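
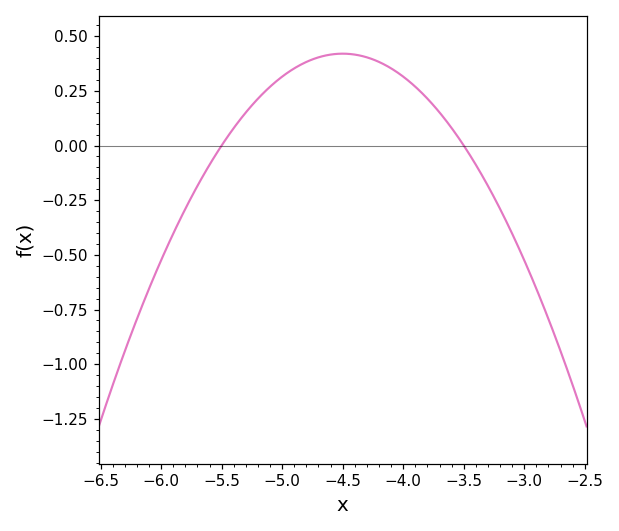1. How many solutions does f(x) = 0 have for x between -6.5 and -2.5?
2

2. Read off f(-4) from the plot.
0.32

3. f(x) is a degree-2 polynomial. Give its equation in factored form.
y = -0.42(x + 5.5)(x + 3.5)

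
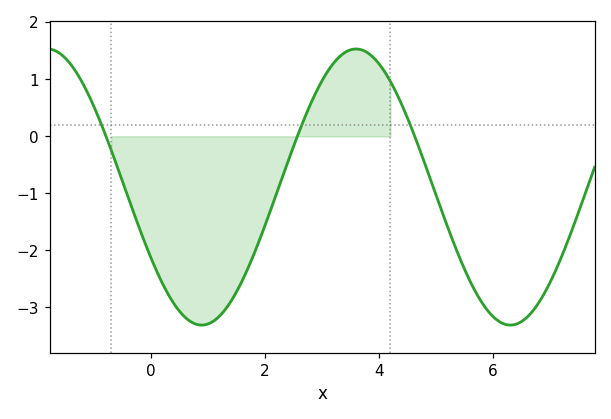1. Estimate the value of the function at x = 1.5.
-2.72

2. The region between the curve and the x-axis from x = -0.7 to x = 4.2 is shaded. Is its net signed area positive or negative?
negative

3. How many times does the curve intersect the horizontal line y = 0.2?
3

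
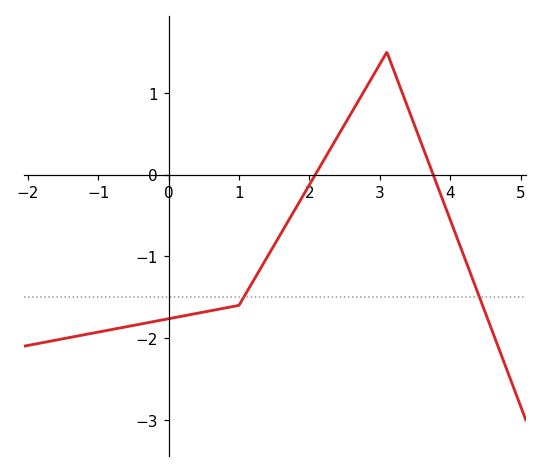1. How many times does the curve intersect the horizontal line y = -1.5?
2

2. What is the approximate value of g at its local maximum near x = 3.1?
1.5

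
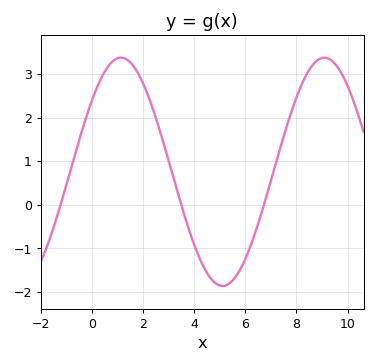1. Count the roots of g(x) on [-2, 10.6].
3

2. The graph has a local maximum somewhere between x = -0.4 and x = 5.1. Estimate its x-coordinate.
1.2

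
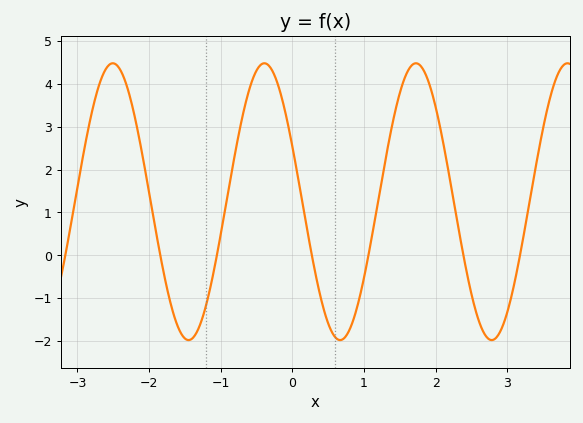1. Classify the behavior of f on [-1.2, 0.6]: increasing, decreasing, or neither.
neither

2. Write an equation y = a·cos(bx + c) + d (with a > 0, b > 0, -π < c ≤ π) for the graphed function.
y = 3.23cos(3x + 1.2) + 1.25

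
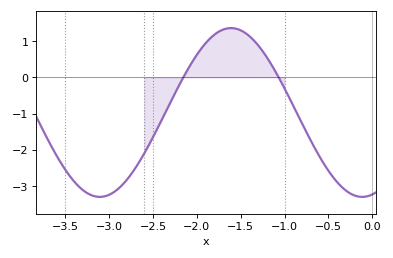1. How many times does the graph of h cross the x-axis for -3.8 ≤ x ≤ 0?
2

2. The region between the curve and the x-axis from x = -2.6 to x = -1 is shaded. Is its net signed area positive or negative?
positive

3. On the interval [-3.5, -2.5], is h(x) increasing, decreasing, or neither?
neither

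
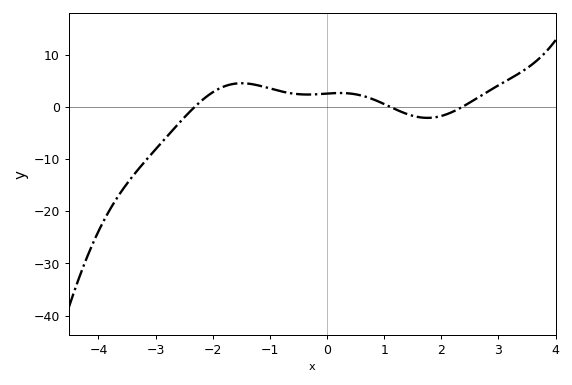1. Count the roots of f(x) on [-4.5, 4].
3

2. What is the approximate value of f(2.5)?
1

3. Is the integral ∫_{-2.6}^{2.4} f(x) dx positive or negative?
positive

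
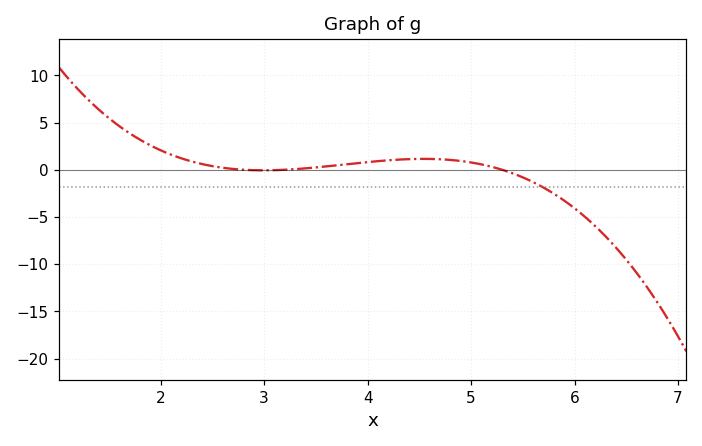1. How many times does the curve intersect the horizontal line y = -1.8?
1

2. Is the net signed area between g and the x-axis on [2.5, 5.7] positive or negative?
positive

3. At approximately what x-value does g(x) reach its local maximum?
4.5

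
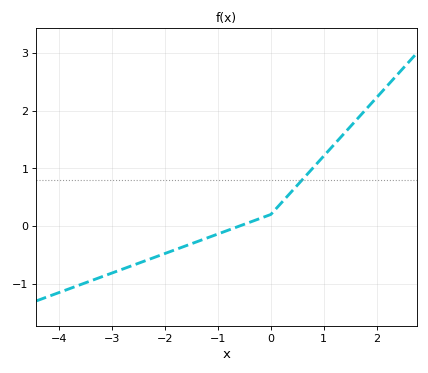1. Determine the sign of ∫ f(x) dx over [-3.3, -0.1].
negative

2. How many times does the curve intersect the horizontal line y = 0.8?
1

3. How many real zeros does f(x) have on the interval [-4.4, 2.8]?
1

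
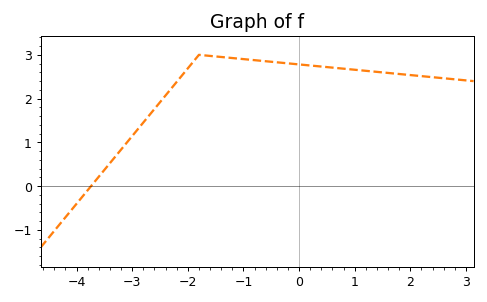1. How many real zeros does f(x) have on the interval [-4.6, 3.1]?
1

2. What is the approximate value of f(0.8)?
2.68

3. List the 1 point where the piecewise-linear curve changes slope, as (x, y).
(-1.8, 3)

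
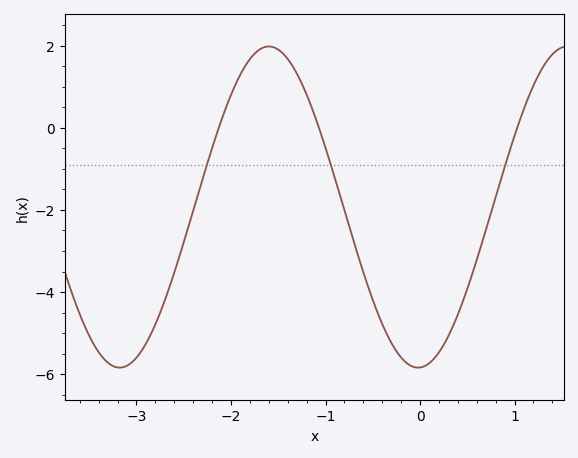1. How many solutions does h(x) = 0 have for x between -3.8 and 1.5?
3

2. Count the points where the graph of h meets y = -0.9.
3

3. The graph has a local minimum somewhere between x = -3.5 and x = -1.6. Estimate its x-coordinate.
-3.2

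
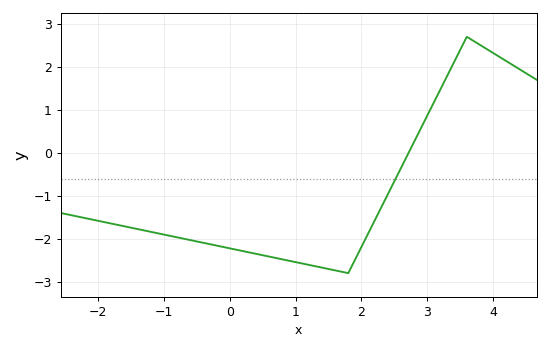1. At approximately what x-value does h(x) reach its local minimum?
1.8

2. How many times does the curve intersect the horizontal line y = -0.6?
1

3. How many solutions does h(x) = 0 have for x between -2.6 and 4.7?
1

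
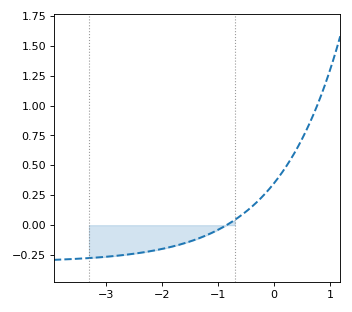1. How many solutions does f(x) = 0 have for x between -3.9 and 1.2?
1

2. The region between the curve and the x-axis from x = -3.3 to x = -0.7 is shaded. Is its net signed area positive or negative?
negative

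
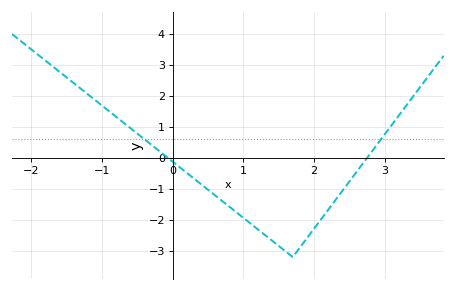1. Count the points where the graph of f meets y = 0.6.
2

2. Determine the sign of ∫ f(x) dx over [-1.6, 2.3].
negative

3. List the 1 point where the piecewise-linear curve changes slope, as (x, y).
(1.7, -3.2)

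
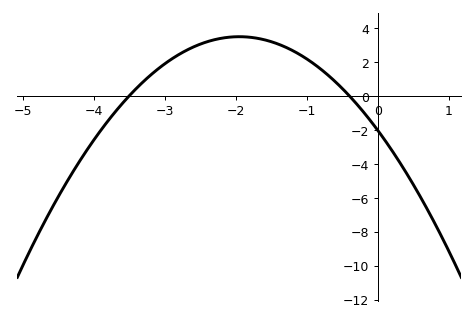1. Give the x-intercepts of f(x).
-3.5, -0.4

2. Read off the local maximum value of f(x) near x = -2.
3.4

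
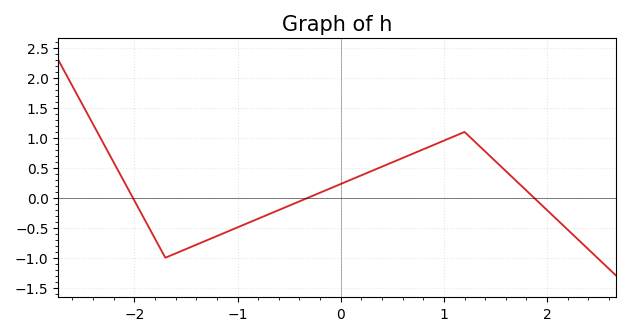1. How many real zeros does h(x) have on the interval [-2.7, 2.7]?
3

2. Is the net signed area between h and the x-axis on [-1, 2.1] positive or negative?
positive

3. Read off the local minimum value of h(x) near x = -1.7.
-0.999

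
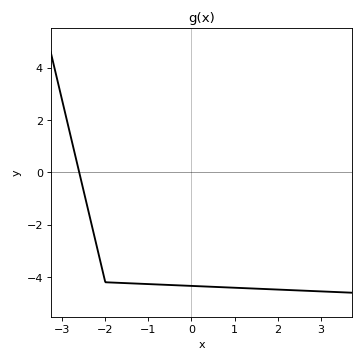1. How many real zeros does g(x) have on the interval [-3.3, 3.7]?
1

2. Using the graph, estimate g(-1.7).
-4.22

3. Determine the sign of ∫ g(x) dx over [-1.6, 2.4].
negative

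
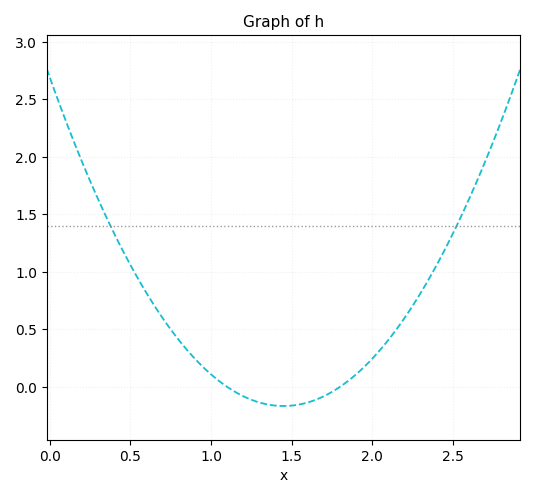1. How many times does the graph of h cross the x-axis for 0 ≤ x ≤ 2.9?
2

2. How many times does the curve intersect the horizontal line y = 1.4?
2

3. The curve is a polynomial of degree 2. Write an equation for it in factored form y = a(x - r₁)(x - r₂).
y = 1.36(x - 1.1)(x - 1.8)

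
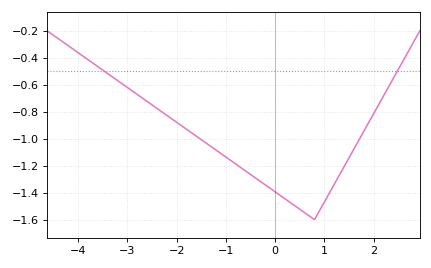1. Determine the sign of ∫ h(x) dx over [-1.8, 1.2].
negative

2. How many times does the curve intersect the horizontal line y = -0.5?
2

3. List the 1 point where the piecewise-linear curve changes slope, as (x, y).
(0.8, -1.6)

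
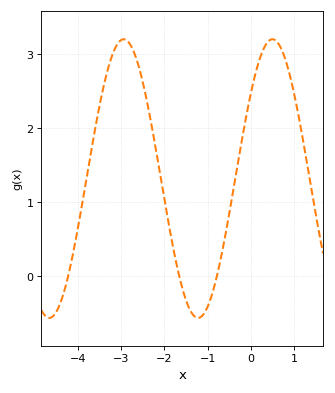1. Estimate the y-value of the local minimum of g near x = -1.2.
-0.56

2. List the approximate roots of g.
-4.23, -1.66, -0.792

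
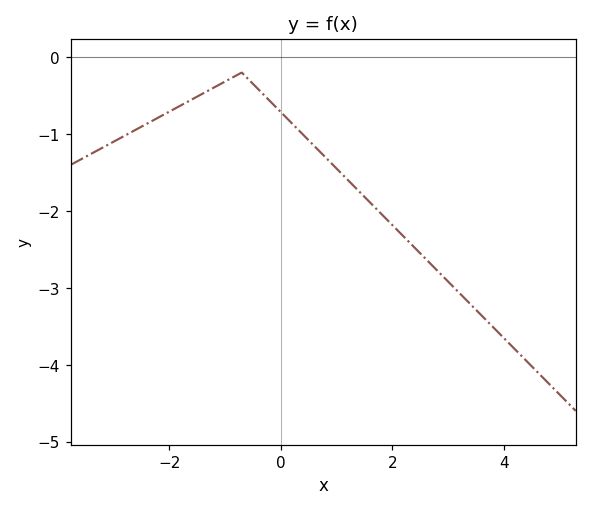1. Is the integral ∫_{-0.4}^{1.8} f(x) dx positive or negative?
negative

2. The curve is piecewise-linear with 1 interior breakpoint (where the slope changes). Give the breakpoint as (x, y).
(-0.7, -0.2)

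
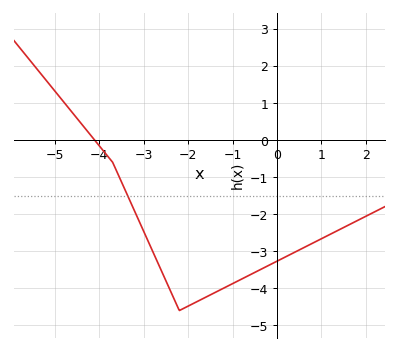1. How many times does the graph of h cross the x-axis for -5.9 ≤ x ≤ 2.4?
1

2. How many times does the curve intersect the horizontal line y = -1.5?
1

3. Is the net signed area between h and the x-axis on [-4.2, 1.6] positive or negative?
negative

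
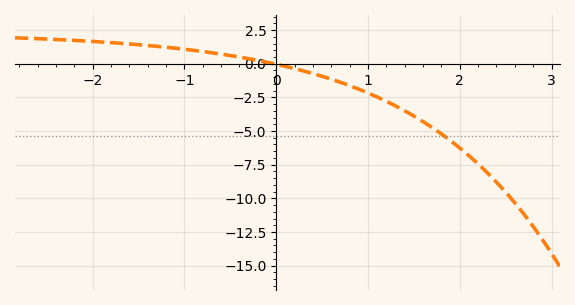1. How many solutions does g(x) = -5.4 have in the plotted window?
1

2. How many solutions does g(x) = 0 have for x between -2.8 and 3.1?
1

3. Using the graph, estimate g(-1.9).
1.6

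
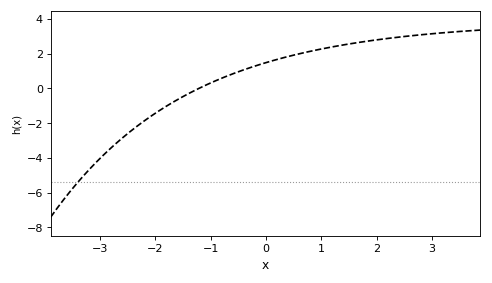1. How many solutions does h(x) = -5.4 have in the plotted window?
1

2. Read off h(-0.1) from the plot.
1.4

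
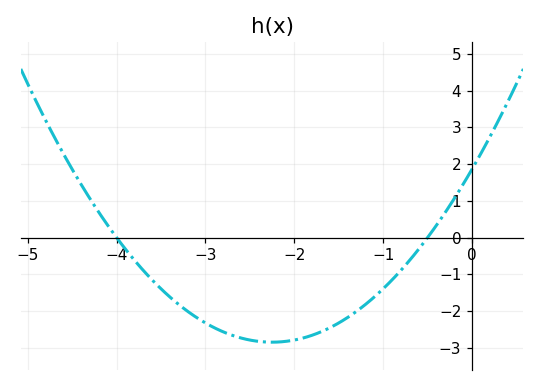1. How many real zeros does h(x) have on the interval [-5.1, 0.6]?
2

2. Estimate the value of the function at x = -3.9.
-0.3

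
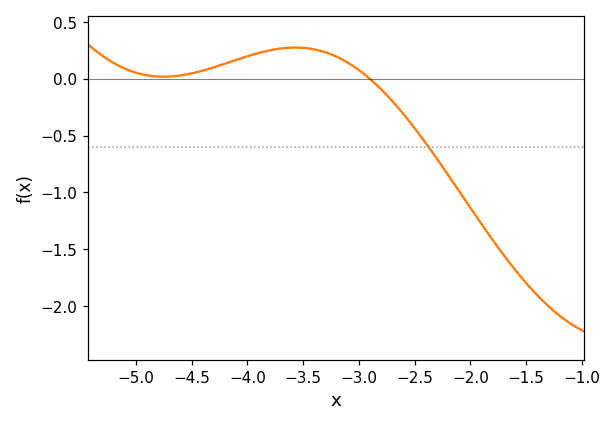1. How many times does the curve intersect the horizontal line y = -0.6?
1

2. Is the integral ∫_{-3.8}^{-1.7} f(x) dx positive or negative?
negative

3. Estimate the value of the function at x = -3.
0.1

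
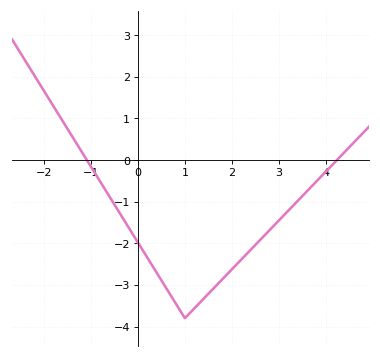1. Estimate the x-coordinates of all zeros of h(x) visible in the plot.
-1, 4.2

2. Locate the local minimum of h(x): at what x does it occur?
1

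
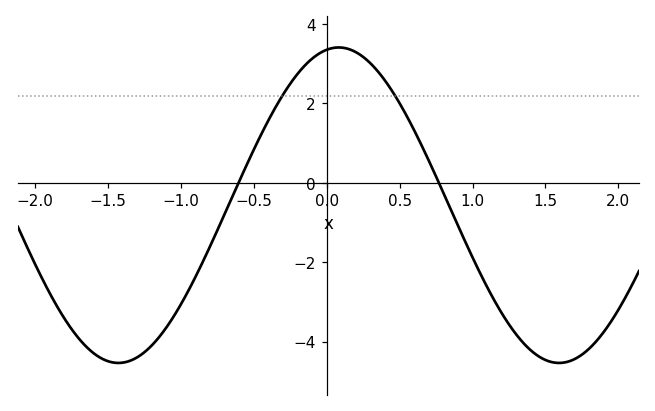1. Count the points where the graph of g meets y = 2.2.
2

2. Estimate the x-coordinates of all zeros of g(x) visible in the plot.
-0.605, 0.77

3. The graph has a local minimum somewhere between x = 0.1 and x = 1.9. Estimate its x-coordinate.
1.59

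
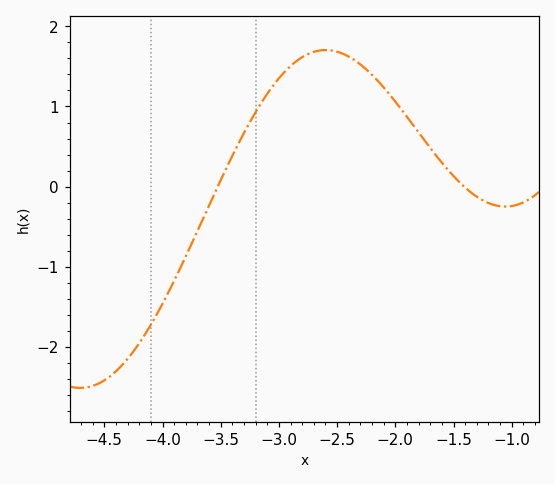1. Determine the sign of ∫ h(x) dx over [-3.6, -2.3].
positive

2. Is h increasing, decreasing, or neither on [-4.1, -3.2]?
increasing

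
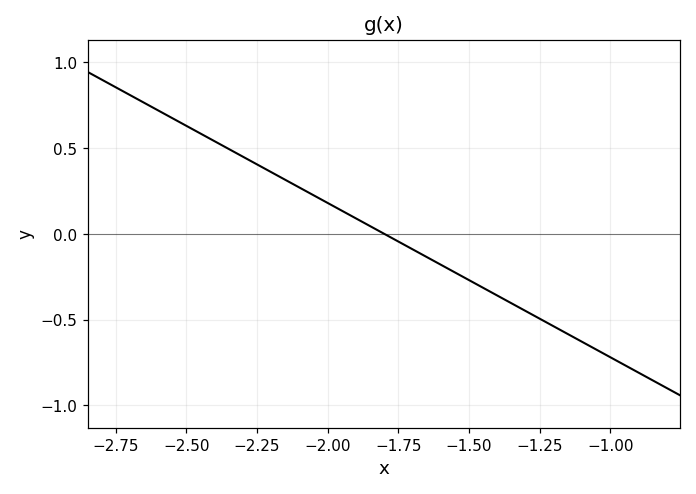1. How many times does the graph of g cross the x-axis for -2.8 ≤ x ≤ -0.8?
1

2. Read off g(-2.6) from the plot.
0.7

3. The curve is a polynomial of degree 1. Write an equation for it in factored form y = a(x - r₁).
y = -0.9(x + 1.8)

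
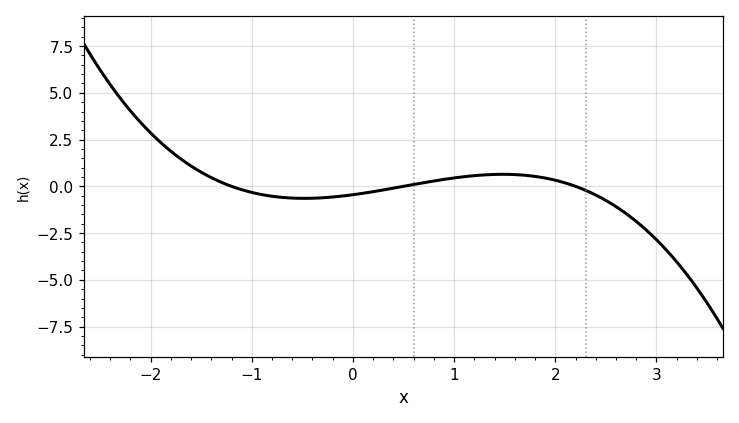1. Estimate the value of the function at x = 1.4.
0.6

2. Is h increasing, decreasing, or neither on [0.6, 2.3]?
neither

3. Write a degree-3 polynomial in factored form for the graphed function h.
y = -0.34(x + 1.2)(x - 0.5)(x - 2.2)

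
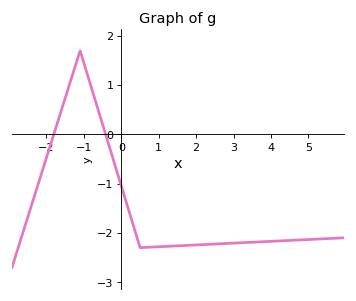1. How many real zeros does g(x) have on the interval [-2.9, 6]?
2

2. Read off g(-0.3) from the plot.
-0.3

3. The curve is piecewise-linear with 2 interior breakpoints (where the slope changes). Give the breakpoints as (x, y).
(-1.1, 1.7); (0.5, -2.3)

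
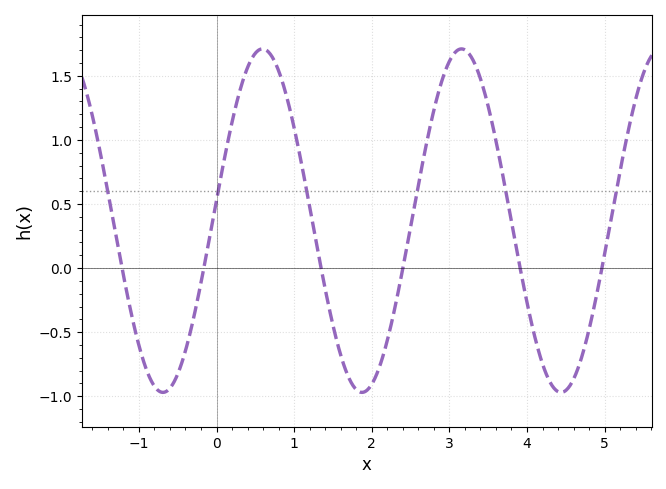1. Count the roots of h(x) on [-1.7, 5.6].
6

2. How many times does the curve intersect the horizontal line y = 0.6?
6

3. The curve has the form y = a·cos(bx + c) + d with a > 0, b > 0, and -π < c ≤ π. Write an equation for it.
y = 1.34cos(2.5x - 1.4) + 0.37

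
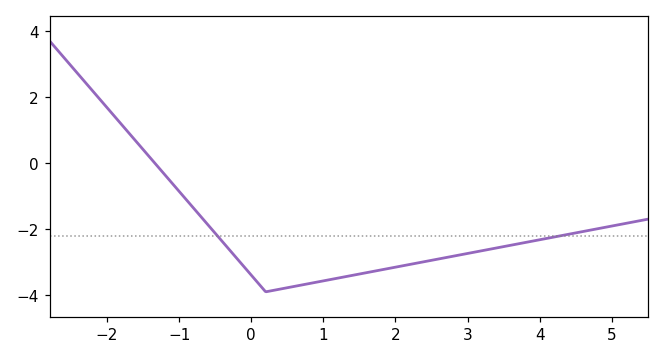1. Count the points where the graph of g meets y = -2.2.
2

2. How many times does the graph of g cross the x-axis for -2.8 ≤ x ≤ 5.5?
1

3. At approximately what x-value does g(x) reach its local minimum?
0.202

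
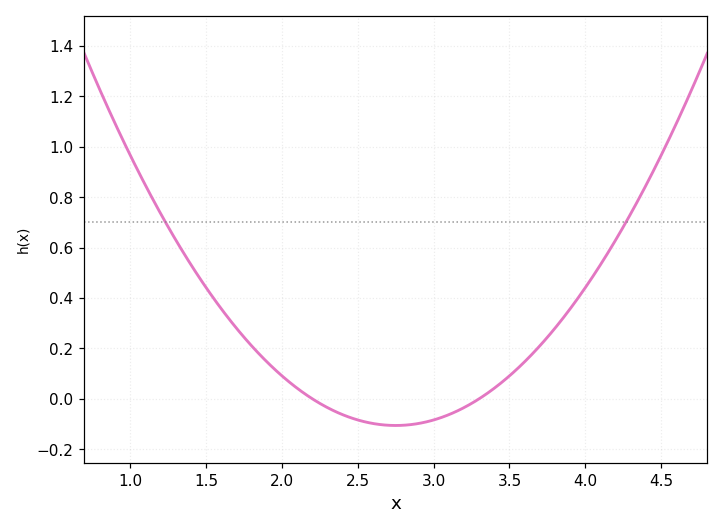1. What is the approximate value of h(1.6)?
0.36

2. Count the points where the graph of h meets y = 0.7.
2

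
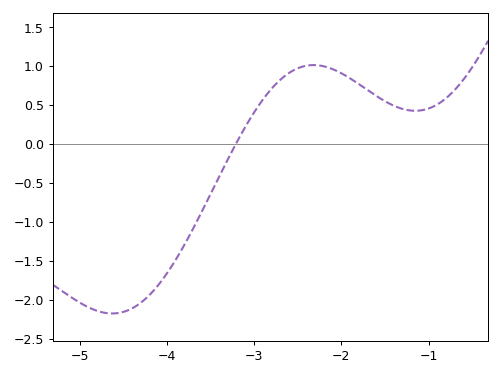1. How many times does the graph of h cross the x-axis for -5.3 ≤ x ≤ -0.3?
1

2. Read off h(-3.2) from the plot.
0.021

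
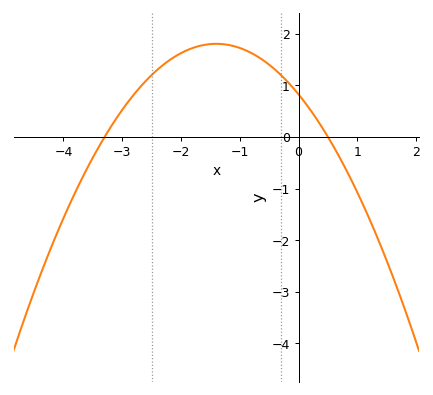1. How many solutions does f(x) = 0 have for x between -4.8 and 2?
2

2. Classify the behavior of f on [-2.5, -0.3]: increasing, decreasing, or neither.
neither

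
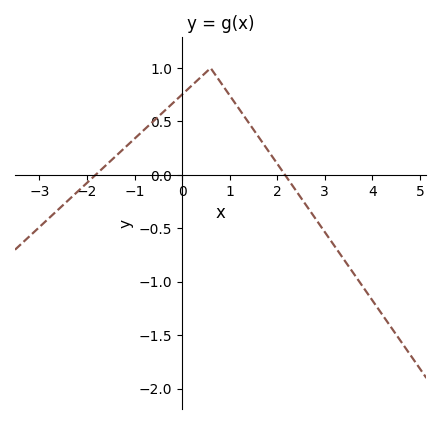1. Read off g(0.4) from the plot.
0.9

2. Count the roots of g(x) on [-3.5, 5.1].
2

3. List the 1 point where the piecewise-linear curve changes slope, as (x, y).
(0.6, 1)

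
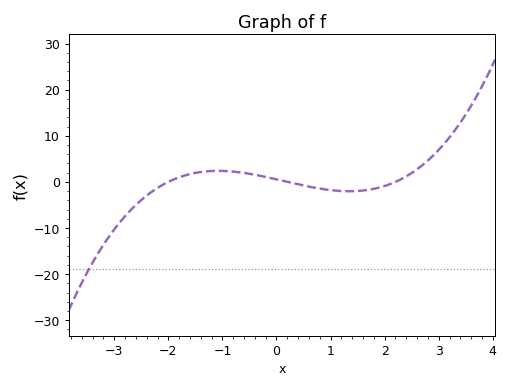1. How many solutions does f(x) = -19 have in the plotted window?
1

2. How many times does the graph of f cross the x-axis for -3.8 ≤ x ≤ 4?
3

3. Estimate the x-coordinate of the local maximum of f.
-1.08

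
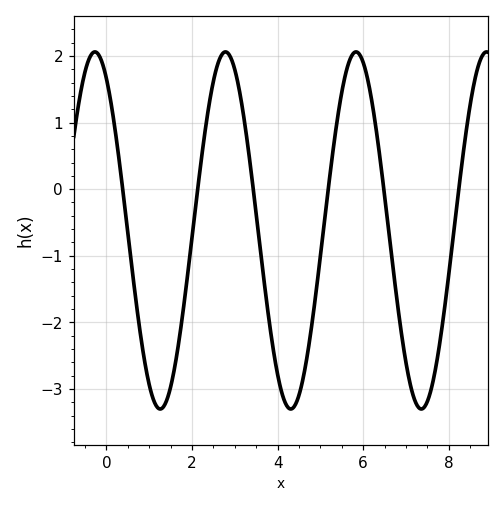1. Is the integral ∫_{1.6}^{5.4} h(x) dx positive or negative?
negative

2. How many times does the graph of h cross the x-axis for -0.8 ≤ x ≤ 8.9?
6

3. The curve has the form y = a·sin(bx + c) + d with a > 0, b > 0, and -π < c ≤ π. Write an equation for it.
y = 2.68sin(2.06x + 2.12) - 0.62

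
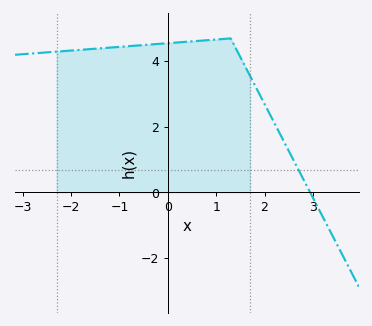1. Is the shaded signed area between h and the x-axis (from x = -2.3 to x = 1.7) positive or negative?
positive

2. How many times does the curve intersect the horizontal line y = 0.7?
1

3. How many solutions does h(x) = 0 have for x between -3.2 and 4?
1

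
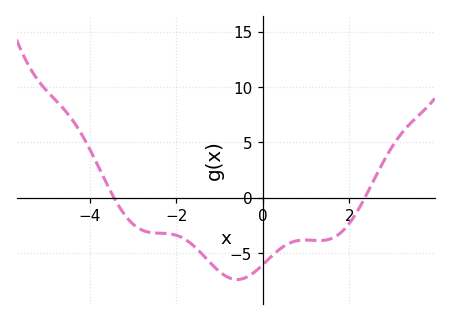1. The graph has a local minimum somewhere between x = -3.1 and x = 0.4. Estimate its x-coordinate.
-0.595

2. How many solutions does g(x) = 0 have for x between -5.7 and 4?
2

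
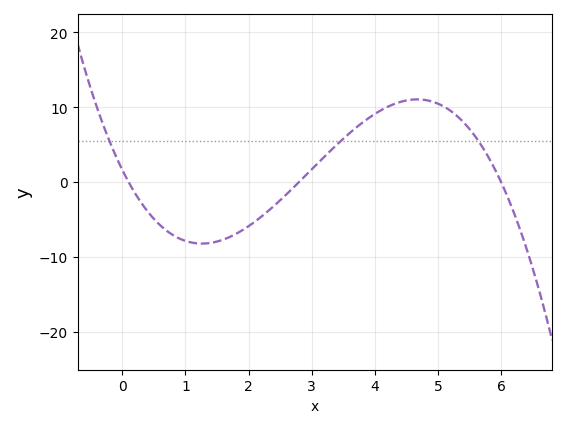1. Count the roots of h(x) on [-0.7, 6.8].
3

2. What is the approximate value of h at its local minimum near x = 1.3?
-8.21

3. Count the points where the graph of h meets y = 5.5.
3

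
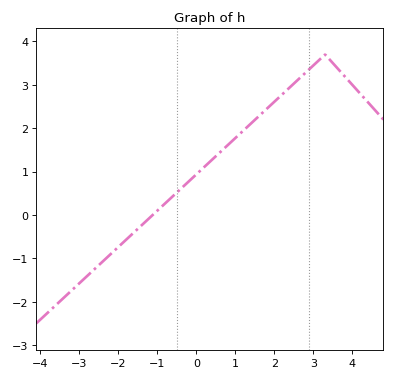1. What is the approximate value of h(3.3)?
3.7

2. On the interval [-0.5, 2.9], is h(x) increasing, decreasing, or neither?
increasing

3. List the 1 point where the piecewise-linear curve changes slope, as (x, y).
(3.3, 3.7)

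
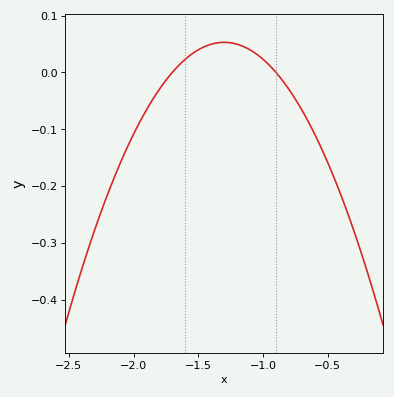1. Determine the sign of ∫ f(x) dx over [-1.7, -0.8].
positive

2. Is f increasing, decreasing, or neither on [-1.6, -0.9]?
neither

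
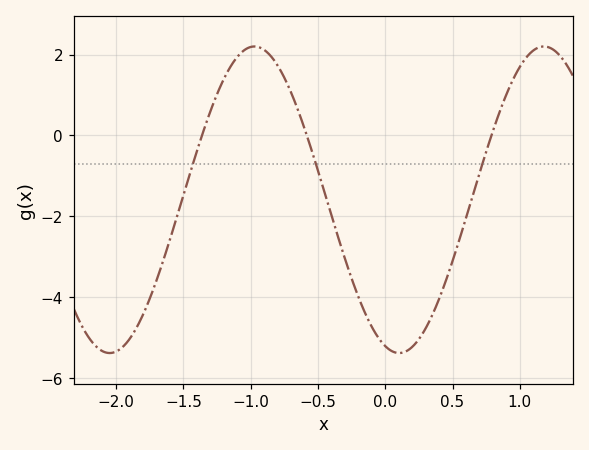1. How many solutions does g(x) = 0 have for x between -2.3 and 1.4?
3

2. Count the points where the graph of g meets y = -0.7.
3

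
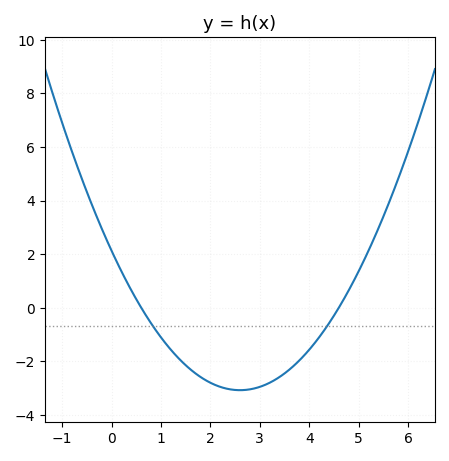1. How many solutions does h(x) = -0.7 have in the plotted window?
2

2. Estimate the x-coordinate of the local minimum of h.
2.6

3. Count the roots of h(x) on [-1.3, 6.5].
2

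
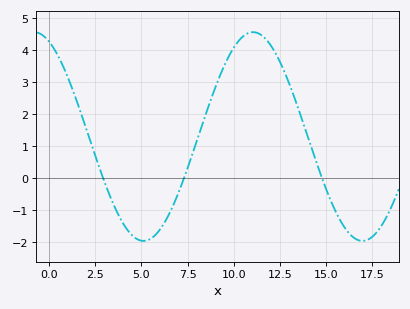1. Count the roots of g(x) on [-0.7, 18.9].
3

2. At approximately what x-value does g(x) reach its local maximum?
11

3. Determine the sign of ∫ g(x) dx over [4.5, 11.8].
positive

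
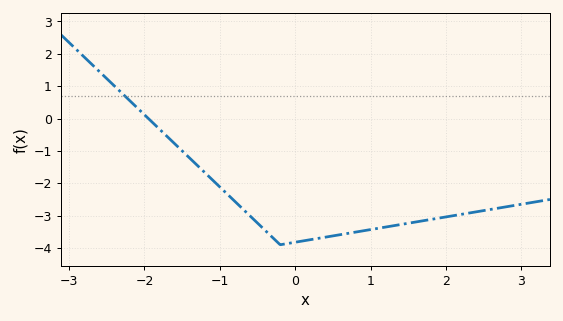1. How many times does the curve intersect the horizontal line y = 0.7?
1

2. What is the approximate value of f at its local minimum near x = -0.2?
-3.9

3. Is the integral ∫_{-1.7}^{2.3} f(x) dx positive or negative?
negative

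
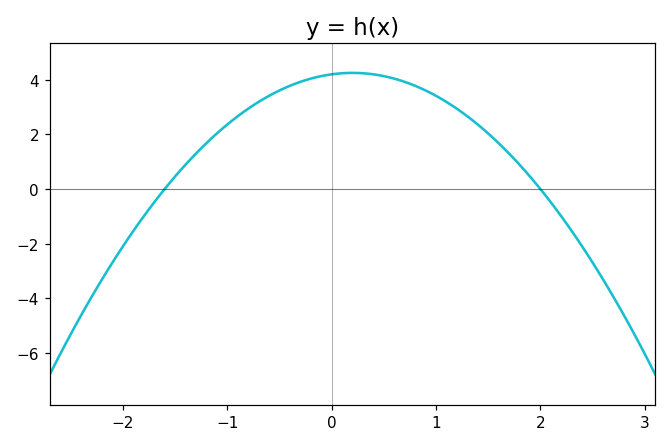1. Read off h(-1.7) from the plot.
-0.485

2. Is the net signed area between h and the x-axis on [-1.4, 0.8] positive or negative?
positive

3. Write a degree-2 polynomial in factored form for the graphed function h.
y = -1.31(x + 1.6)(x - 2)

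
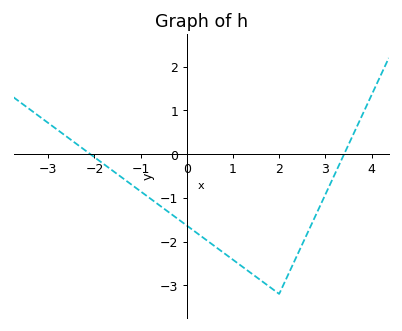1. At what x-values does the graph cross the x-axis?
-2.09, 3.41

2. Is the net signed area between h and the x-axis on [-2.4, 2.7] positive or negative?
negative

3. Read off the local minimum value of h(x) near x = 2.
-3.2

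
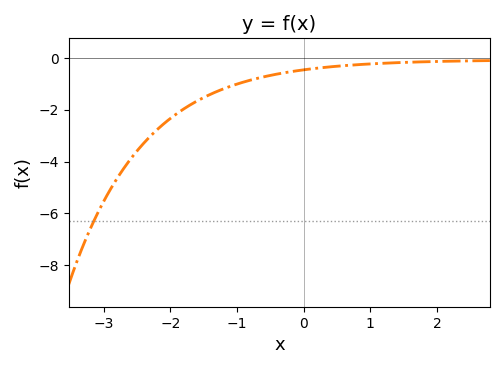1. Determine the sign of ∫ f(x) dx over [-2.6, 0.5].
negative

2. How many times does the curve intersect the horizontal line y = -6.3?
1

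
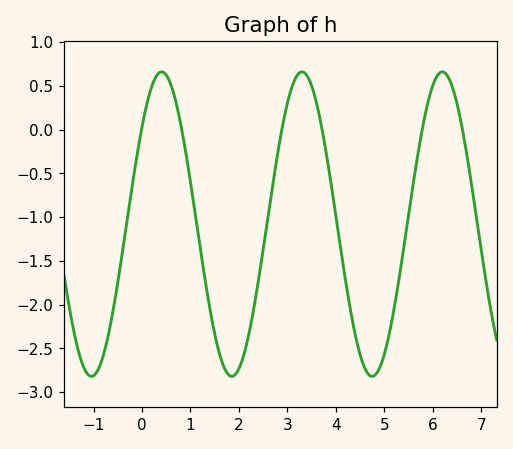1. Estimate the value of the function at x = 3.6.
0.3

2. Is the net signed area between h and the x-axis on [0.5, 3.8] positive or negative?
negative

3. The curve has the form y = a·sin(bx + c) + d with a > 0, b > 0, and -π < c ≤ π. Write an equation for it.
y = 1.74sin(2.2x + 0.69) - 1.08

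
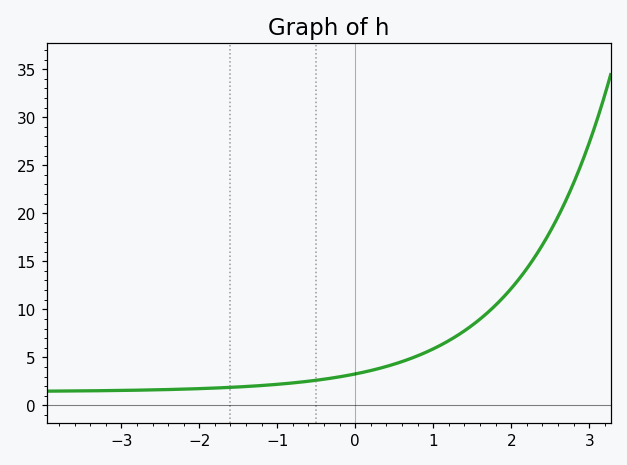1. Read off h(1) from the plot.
6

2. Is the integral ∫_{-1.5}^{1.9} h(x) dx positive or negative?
positive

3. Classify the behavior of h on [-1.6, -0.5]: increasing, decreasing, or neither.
increasing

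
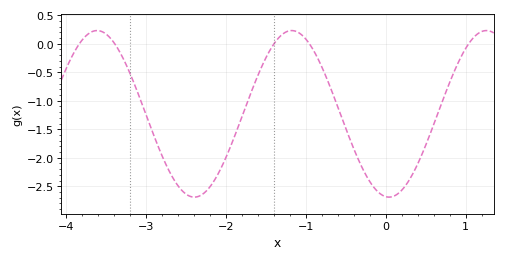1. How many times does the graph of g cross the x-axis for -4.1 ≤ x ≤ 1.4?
5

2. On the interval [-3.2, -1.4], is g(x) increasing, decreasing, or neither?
neither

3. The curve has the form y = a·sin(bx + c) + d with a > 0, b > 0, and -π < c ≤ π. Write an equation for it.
y = 1.46sin(2.58x - 1.68) - 1.23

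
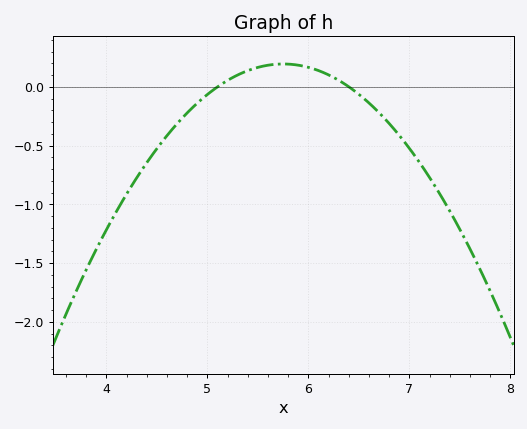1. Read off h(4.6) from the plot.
-0.4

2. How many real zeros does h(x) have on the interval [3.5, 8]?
2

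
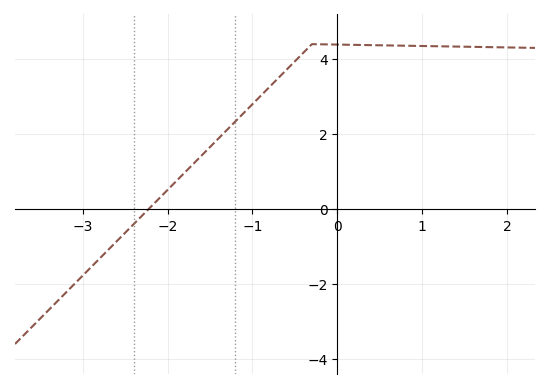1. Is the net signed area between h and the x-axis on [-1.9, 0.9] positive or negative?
positive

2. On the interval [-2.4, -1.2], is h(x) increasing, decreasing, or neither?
increasing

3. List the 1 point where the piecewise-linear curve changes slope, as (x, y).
(-0.3, 4.4)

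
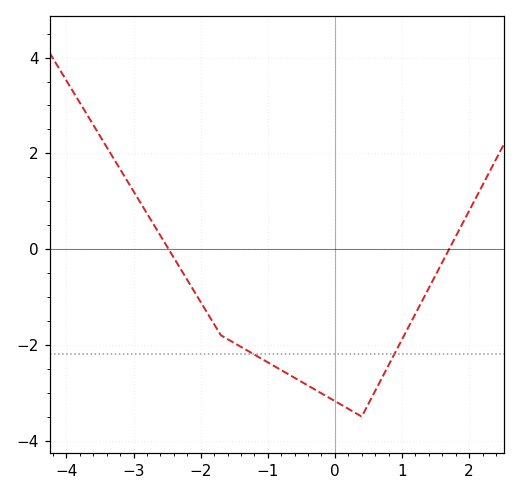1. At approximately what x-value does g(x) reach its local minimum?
0.4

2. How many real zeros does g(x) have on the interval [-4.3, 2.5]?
2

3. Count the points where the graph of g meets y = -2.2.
2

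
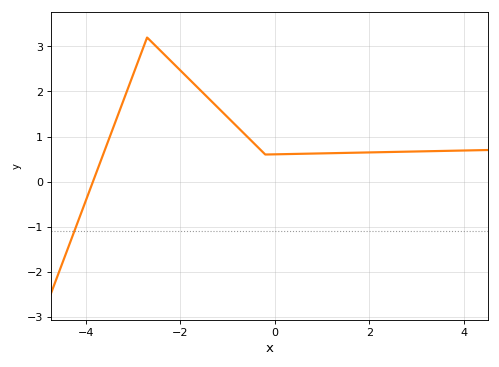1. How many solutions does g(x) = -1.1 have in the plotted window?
1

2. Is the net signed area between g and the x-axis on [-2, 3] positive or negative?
positive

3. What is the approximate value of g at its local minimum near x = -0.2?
0.6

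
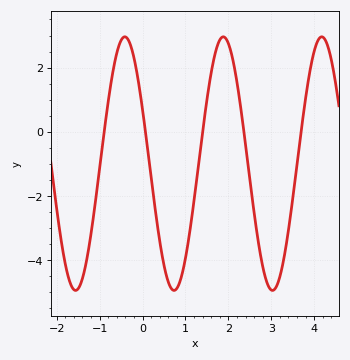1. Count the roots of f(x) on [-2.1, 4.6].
5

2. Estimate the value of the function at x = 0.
0.6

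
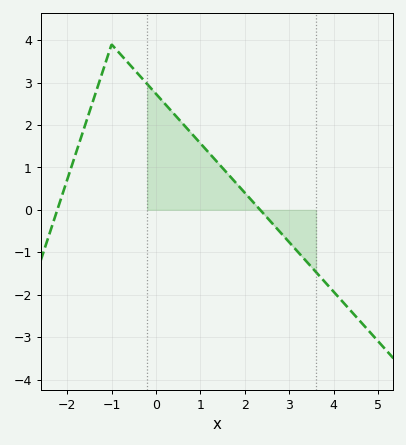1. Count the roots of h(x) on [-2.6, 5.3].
2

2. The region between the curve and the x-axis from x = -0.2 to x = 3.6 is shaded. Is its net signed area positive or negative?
positive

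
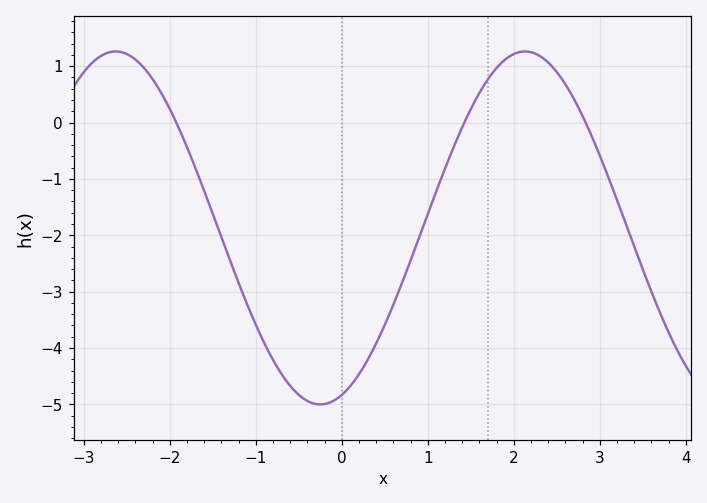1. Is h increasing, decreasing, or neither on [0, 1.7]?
increasing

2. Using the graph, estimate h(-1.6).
-1.2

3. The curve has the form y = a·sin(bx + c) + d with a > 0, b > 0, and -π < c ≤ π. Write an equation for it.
y = 3.13sin(1.3x - 1.2) - 1.87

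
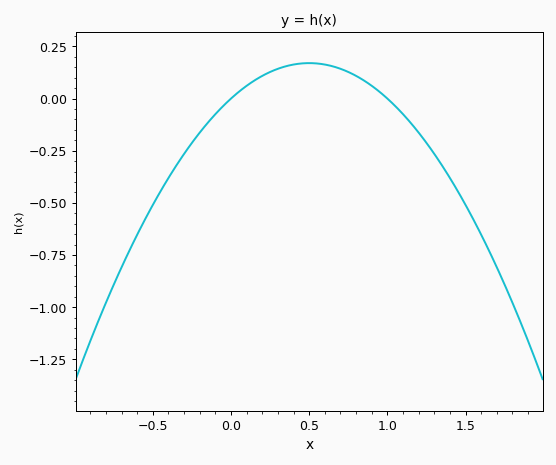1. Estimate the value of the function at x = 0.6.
0.16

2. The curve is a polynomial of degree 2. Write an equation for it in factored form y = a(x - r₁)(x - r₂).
y = -0.68(x - 0)(x - 1)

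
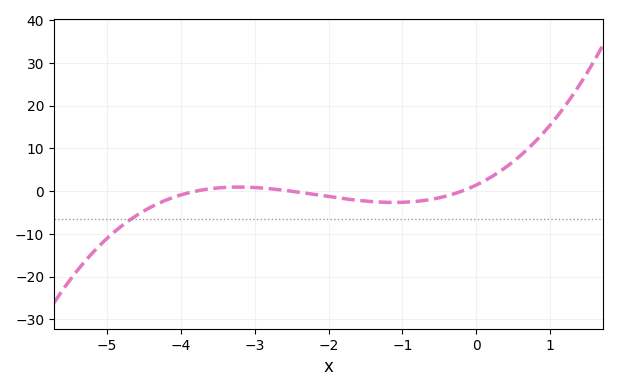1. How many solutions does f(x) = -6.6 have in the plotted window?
1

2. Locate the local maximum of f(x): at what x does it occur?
-3.2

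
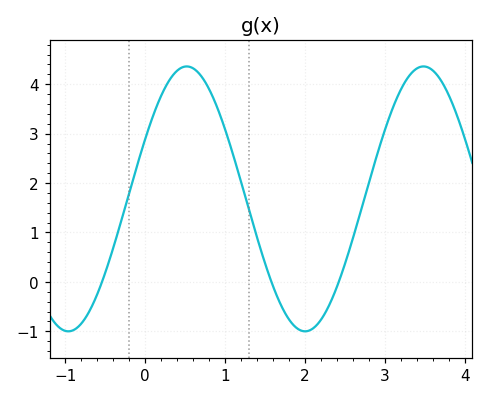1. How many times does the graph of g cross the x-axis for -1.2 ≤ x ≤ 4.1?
3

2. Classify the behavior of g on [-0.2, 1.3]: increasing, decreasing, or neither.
neither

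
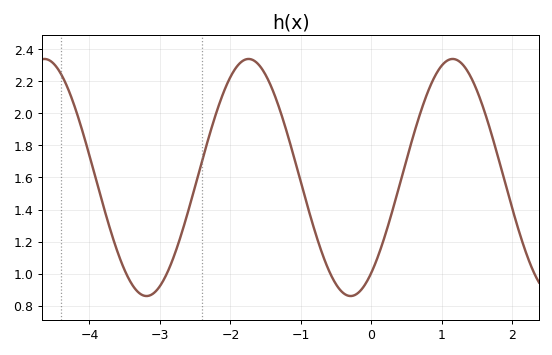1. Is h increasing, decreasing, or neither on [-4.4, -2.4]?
neither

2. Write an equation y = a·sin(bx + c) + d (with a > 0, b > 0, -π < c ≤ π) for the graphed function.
y = 0.74sin(2.17x - 0.932) + 1.6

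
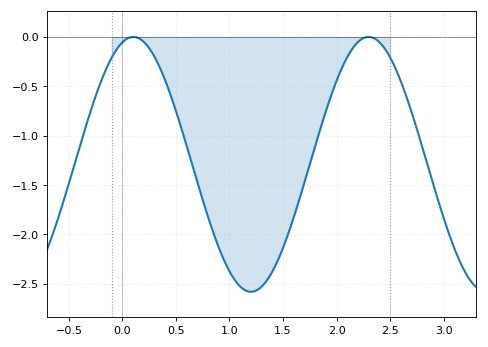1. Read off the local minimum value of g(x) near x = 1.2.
-2.6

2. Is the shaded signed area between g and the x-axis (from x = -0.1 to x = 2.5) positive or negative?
negative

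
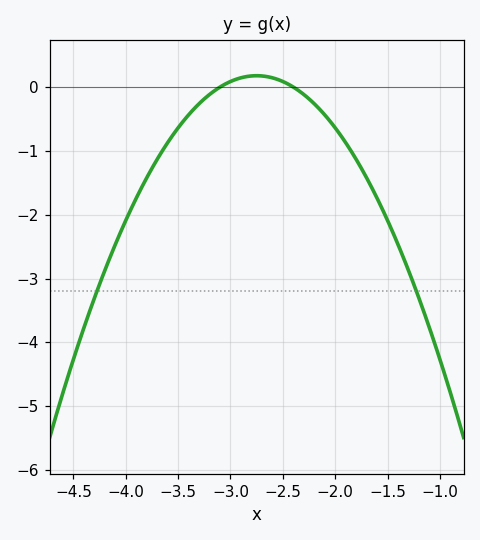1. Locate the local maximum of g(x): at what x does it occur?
-2.8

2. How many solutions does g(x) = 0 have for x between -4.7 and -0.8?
2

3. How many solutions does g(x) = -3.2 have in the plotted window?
2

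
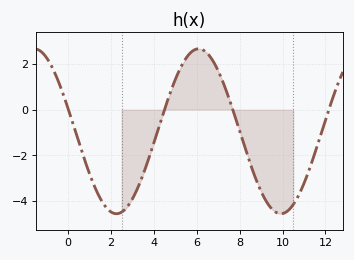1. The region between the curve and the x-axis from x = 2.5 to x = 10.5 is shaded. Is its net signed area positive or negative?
negative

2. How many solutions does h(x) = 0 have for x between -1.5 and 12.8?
4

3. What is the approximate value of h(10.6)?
-4.02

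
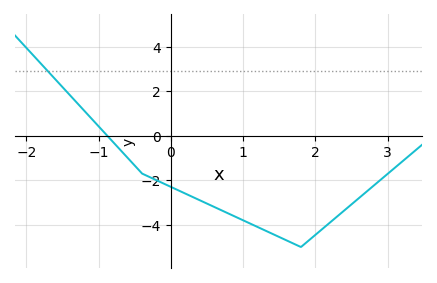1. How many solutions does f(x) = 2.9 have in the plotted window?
1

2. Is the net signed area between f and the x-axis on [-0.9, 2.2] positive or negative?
negative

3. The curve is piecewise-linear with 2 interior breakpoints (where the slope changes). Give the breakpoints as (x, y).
(-0.4, -1.7); (1.8, -5)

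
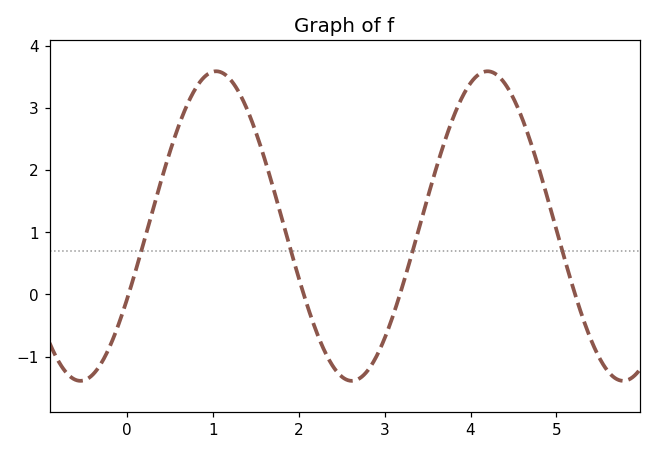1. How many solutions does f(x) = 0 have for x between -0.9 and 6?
4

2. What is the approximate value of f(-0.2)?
-0.8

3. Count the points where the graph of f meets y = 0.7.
4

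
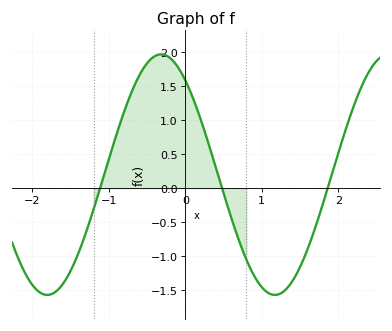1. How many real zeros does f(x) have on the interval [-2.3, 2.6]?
3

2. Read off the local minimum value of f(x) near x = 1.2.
-1.55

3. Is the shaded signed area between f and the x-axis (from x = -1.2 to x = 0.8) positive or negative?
positive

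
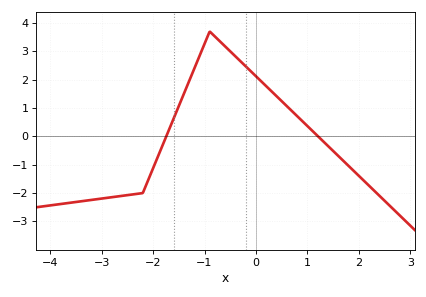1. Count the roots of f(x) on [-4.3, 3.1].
2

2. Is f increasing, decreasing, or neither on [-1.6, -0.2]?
neither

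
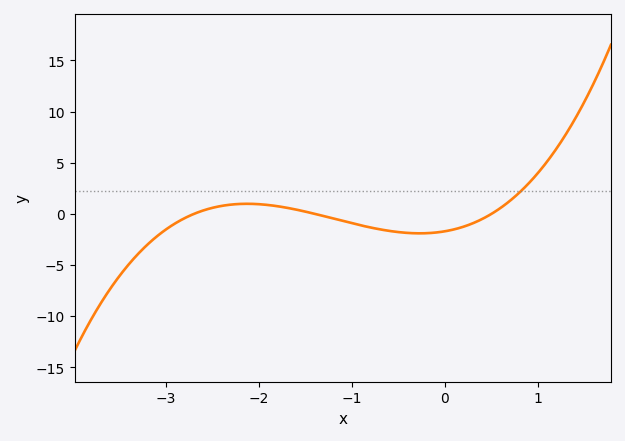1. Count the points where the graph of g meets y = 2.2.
1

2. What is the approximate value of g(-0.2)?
-2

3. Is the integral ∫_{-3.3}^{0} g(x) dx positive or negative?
negative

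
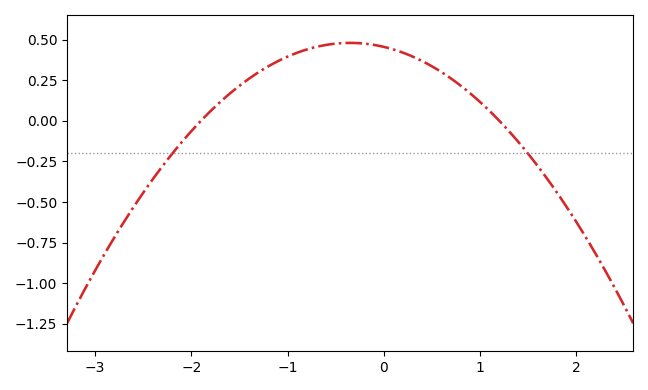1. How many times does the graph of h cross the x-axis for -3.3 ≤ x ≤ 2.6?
2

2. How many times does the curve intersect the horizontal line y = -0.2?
2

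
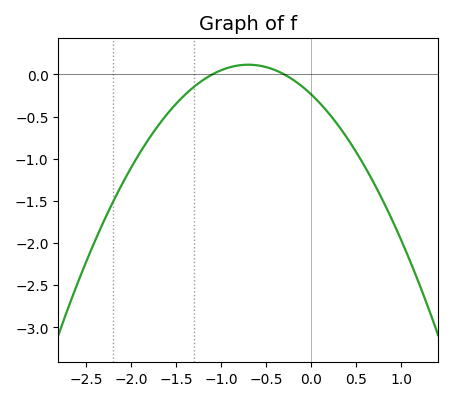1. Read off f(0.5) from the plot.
-0.9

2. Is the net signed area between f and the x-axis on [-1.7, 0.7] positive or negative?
negative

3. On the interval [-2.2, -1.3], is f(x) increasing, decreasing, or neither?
increasing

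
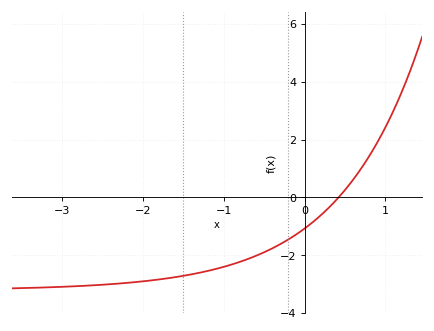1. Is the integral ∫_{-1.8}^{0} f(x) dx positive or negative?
negative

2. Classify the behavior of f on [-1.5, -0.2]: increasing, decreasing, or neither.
increasing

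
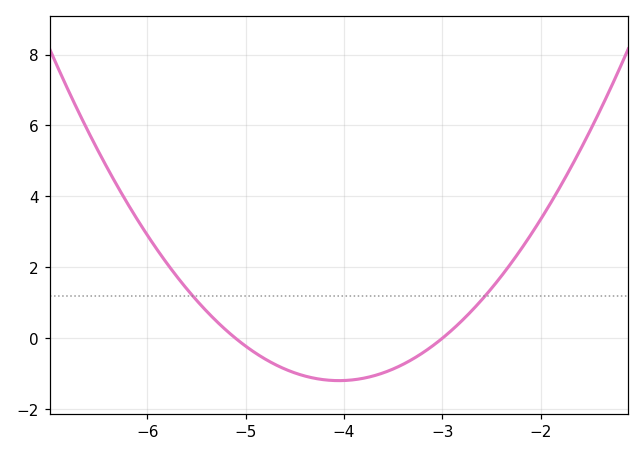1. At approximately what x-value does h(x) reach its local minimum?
-4.05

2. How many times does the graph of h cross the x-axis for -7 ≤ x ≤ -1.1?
2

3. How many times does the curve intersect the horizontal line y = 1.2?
2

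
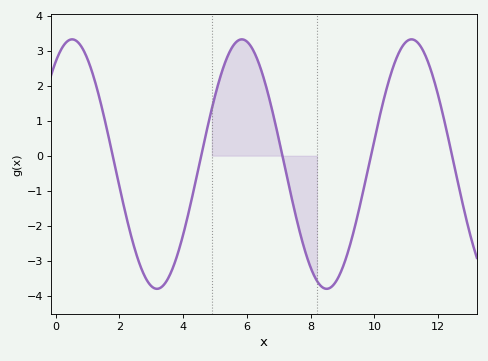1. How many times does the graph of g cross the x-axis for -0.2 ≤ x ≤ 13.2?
5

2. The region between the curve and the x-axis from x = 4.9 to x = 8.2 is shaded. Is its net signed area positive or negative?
positive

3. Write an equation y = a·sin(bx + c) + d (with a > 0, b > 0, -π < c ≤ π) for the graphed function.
y = 3.56sin(1.18x + 0.962) - 0.24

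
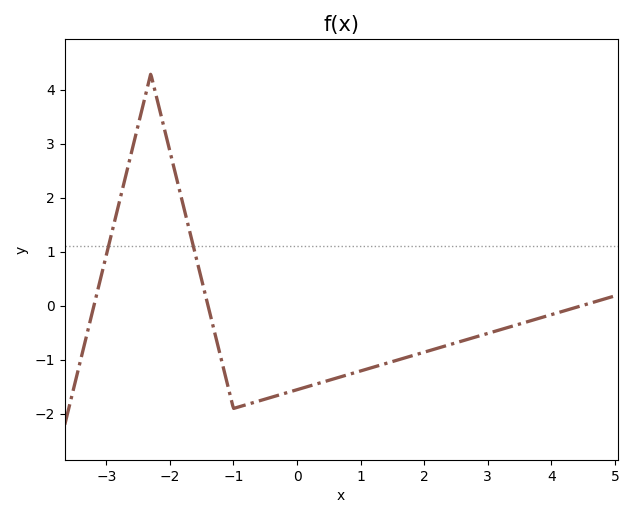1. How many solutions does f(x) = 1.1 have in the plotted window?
2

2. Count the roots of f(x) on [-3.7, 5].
3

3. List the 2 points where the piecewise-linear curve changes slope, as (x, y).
(-2.3, 4.3); (-1, -1.9)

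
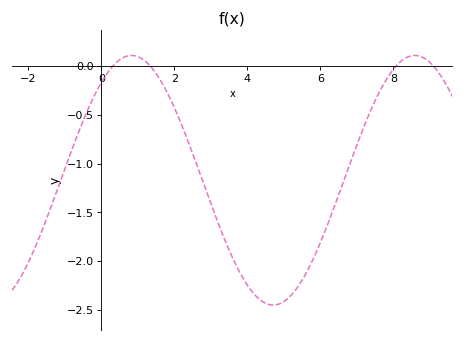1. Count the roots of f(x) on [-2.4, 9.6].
4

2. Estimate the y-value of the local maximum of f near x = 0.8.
0.1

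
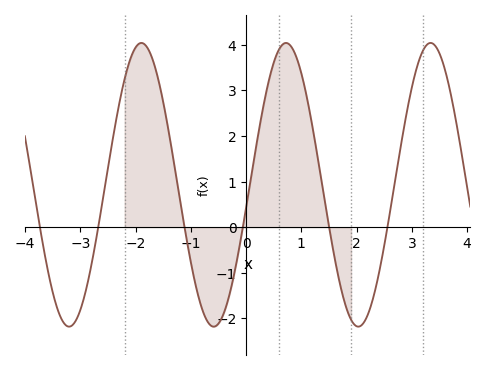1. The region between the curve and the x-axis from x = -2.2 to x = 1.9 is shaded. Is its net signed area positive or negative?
positive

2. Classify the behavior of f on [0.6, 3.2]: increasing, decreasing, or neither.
neither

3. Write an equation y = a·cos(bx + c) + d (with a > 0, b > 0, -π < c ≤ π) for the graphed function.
y = 3.11cos(2.4x - 1.73) + 0.93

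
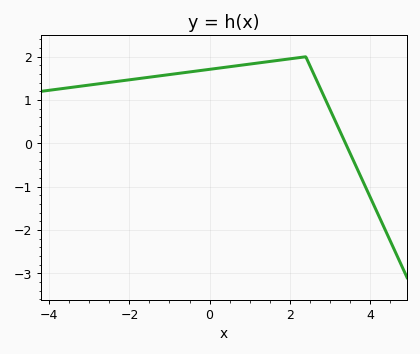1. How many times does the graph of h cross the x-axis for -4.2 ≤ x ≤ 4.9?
1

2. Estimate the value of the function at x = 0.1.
1.72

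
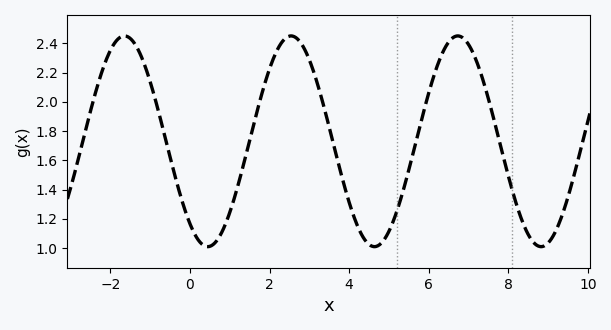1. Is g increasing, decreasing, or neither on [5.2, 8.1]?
neither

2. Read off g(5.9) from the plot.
1.96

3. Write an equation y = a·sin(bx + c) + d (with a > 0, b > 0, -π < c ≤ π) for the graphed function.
y = 0.72sin(1.5x - 2.2) + 1.73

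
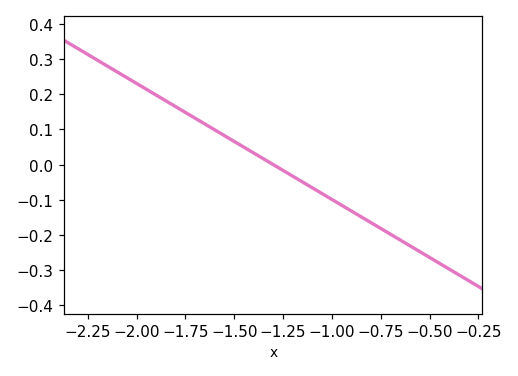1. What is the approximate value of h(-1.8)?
0.165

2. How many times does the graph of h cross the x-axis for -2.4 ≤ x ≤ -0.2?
1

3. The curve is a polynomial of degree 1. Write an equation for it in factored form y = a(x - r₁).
y = -0.33(x + 1.3)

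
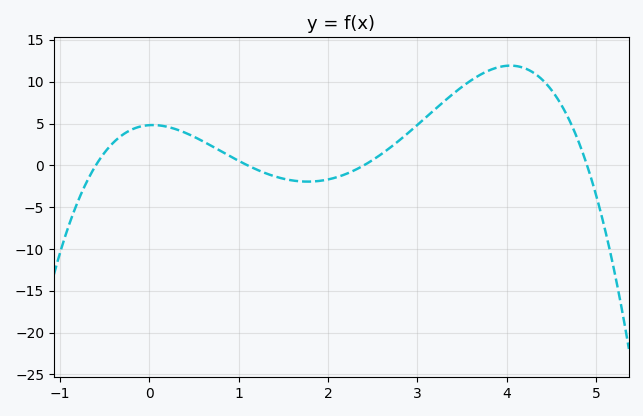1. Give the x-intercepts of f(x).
-0.6, 1.1, 2.4, 4.9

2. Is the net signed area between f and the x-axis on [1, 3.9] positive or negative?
positive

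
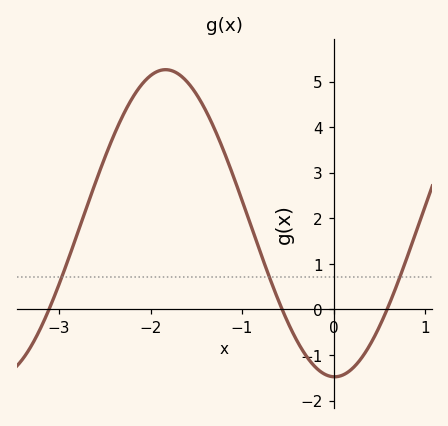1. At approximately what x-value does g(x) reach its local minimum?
0.012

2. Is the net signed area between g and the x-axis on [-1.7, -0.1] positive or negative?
positive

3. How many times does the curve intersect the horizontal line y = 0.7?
3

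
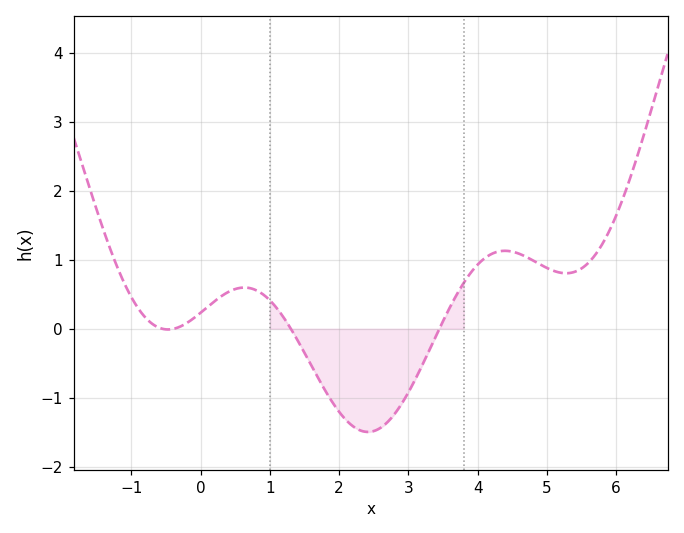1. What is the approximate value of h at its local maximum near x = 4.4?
1.1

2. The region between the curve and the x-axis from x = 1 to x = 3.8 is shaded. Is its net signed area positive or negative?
negative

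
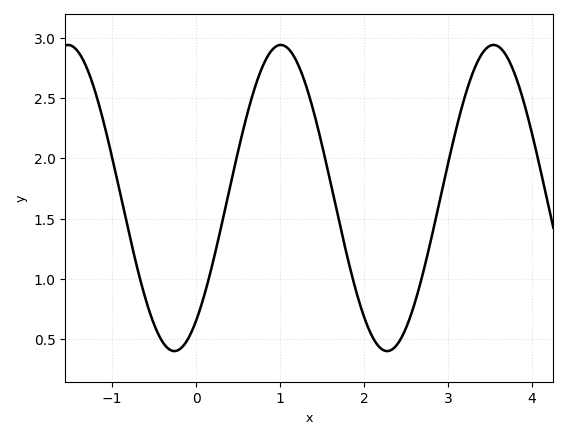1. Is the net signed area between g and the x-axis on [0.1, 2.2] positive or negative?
positive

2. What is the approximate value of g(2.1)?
0.5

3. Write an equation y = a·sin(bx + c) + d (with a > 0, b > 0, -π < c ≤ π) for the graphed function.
y = 1.27sin(2.5x - 0.93) + 1.67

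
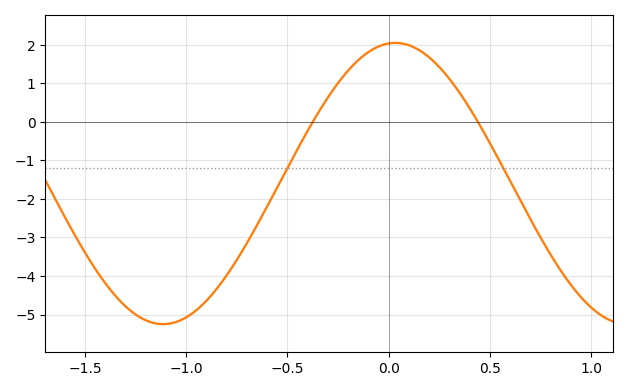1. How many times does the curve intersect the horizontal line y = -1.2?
2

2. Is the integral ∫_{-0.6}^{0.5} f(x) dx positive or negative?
positive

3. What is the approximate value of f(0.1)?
2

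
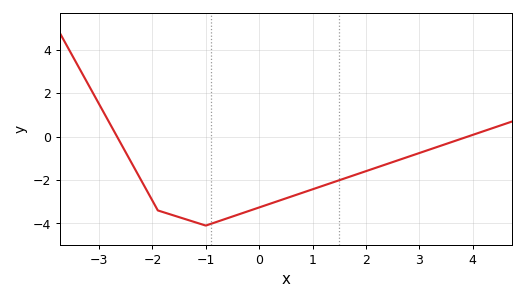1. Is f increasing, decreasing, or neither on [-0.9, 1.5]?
increasing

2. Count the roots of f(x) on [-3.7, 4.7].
2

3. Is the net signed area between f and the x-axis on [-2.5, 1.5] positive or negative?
negative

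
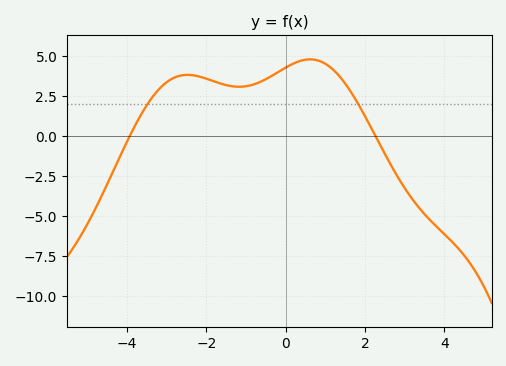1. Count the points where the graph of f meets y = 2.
2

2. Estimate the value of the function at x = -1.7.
3.4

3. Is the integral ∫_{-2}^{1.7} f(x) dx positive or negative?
positive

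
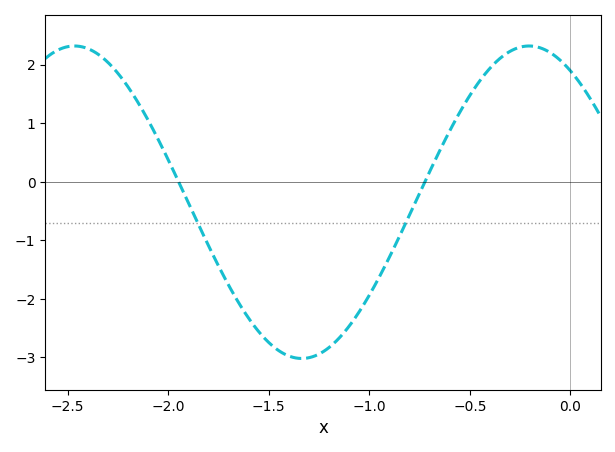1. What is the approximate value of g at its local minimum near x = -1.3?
-3.02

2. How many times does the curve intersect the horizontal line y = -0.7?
2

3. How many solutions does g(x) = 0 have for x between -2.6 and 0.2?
2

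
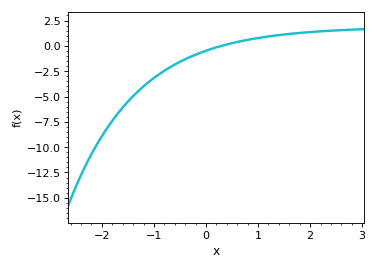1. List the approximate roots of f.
0.3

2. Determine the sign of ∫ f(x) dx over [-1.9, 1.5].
negative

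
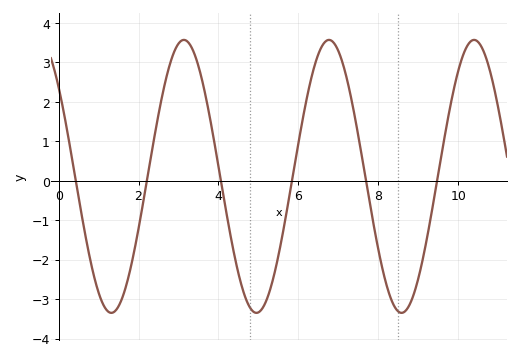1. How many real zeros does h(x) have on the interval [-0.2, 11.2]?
6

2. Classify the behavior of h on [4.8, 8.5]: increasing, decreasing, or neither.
neither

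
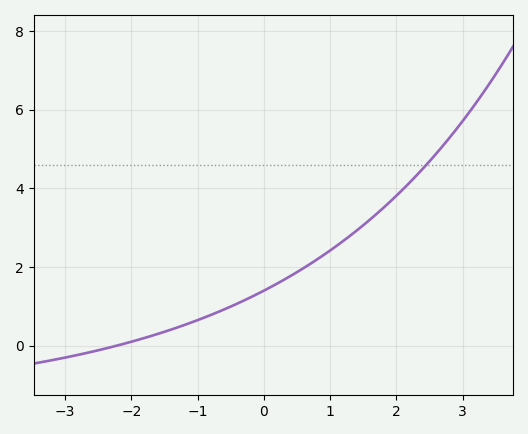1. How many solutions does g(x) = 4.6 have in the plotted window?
1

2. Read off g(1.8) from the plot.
3.5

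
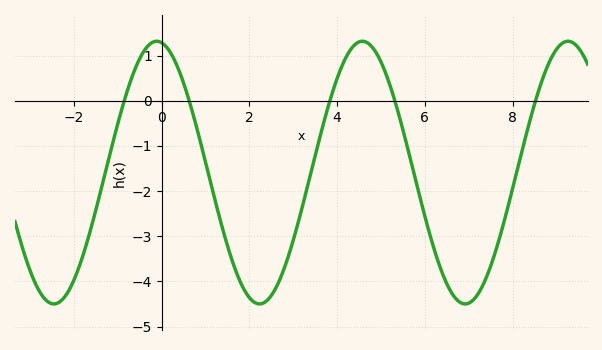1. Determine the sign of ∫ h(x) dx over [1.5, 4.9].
negative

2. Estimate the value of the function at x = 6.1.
-2.91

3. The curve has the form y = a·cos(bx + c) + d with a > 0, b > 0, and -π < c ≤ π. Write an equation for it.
y = 2.91cos(1.34x + 0.152) - 1.59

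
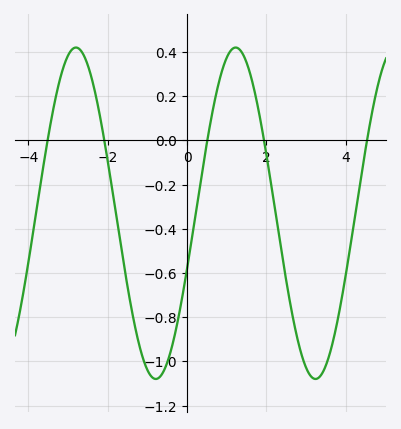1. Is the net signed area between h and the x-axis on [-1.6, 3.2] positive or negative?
negative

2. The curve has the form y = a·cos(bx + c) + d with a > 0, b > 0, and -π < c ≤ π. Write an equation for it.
y = 0.75cos(1.6x - 1.9) - 0.33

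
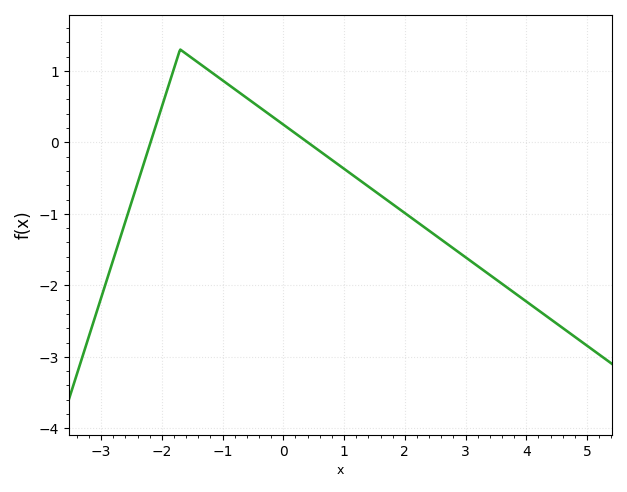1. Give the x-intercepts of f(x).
-2.19, 0.401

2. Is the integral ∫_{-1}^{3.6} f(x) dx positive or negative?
negative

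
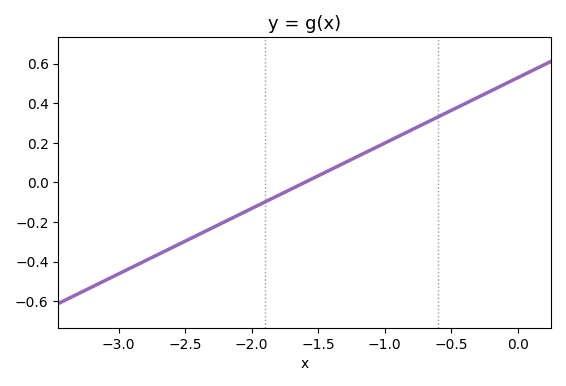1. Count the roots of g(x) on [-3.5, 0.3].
1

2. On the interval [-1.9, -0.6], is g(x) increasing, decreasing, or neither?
increasing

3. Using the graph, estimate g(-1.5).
0.04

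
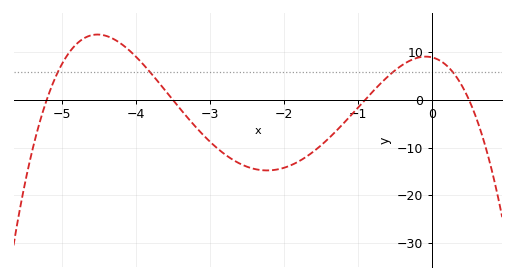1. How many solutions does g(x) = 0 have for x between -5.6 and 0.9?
4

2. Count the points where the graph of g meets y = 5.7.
4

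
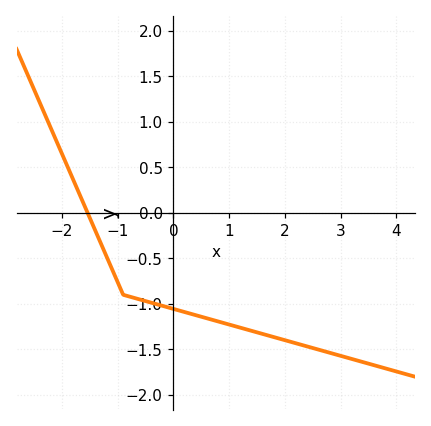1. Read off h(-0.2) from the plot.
-1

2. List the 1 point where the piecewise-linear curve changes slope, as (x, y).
(-0.9, -0.9)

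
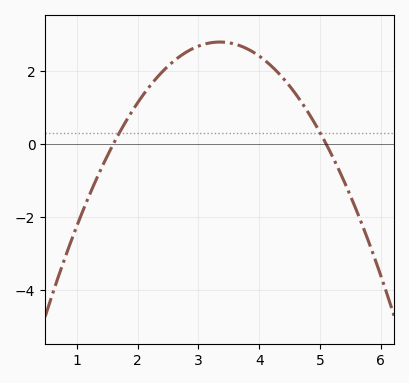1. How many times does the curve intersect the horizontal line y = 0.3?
2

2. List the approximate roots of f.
1.6, 5.1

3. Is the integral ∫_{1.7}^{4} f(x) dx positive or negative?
positive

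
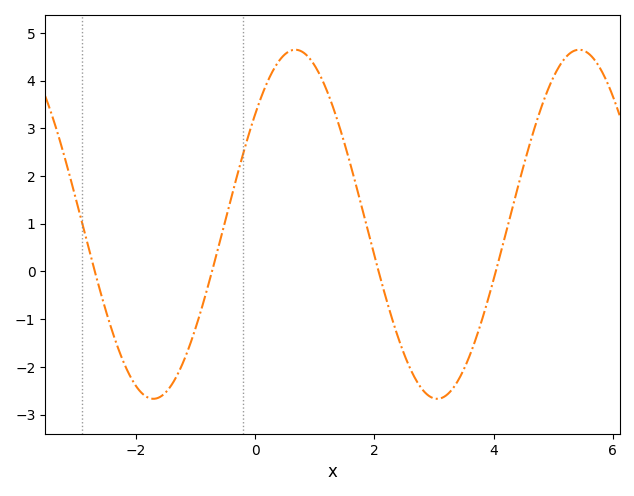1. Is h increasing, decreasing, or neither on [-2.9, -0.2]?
neither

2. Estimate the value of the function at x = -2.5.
-0.8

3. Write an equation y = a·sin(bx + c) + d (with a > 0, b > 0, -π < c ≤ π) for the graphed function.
y = 3.66sin(1.3x + 0.68) + 0.99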